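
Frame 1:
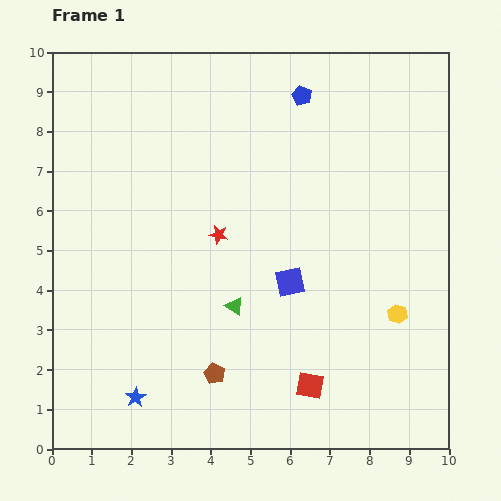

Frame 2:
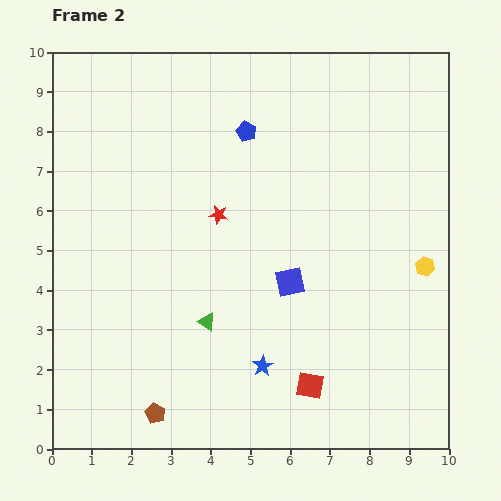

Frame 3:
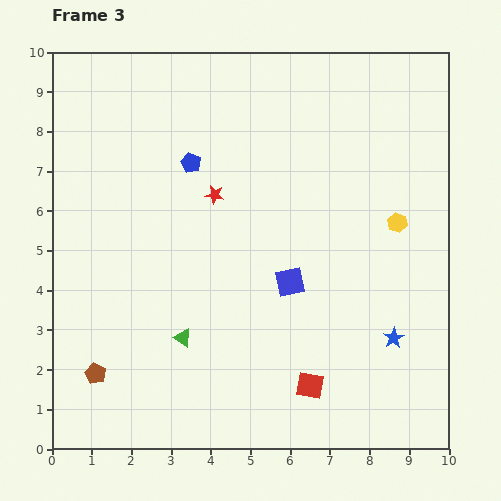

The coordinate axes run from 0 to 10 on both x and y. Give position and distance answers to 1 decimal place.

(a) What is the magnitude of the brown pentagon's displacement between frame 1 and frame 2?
1.8

The brown pentagon moved from (4.1, 1.9) to (2.6, 0.9), a distance of √(1.5² + 1.0²) ≈ 1.8.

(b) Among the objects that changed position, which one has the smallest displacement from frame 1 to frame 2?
the red star

(moved 0.5)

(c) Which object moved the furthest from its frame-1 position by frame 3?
the blue star

(moved 6.7; next 3.3)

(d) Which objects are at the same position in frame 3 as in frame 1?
the blue square, the red square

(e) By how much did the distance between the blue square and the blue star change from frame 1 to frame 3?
-1.9

Distance in frame 1: 4.9. Distance in frame 3: 3.0.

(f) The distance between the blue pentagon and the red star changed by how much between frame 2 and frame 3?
-1.2

Distance in frame 2: 2.2. Distance in frame 3: 1.0.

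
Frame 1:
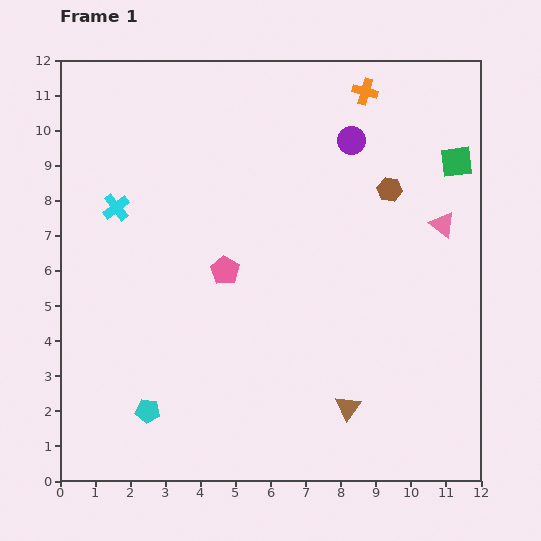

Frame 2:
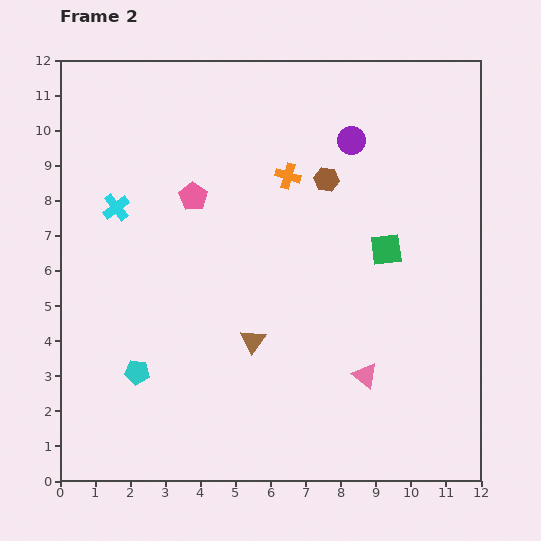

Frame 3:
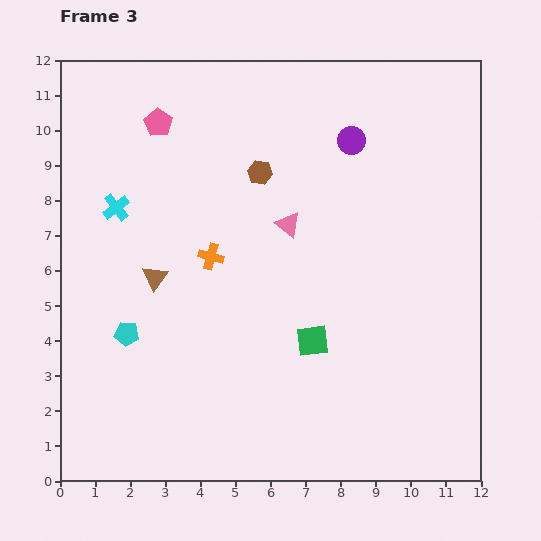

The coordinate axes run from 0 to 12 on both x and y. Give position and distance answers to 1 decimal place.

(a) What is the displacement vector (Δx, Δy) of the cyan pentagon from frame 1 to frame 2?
(-0.3, 1.1)

The cyan pentagon was at (2.5, 2.0) in frame 1 and (2.2, 3.1) in frame 2.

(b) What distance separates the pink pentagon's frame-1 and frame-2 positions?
2.3

The pink pentagon moved from (4.7, 6.0) to (3.8, 8.1), a distance of √(0.9² + 2.1²) ≈ 2.3.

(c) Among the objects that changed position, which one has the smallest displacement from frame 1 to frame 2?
the cyan pentagon

(moved 1.1)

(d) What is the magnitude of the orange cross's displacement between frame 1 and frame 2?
3.3

The orange cross moved from (8.7, 11.1) to (6.5, 8.7), a distance of √(2.2² + 2.4²) ≈ 3.3.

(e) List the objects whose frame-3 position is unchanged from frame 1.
the purple circle, the cyan cross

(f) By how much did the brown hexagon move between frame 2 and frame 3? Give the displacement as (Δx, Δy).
(-1.9, 0.2)

The brown hexagon was at (7.6, 8.6) in frame 2 and (5.7, 8.8) in frame 3.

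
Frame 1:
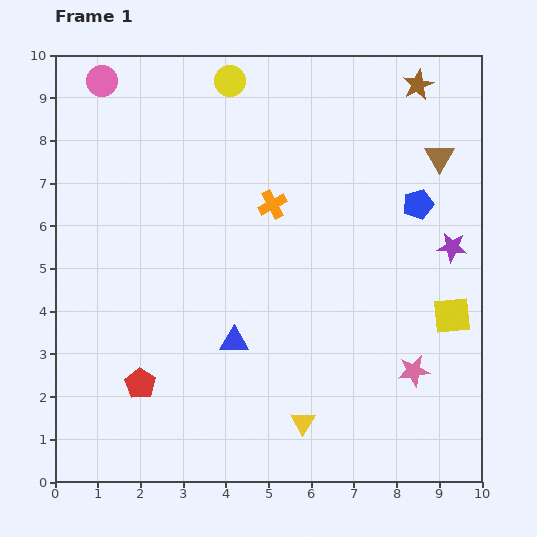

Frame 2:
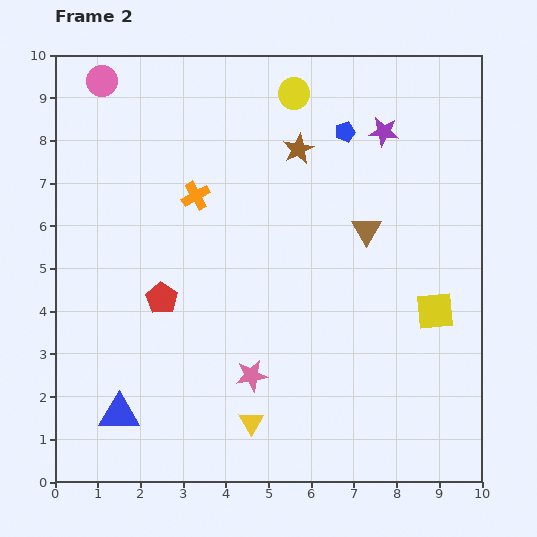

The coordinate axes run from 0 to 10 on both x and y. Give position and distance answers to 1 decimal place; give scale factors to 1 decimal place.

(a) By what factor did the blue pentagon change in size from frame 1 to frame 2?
0.7×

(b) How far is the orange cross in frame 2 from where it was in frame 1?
1.8

The orange cross moved from (5.1, 6.5) to (3.3, 6.7), a distance of √(1.8² + 0.2²) ≈ 1.8.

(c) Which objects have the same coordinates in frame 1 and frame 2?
the pink circle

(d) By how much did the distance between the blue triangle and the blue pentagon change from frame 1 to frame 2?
+3.1

Distance in frame 1: 5.4. Distance in frame 2: 8.5.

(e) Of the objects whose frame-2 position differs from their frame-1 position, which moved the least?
the yellow square

(moved 0.4)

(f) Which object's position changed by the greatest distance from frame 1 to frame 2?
the pink star

(moved 3.8; next 3.2)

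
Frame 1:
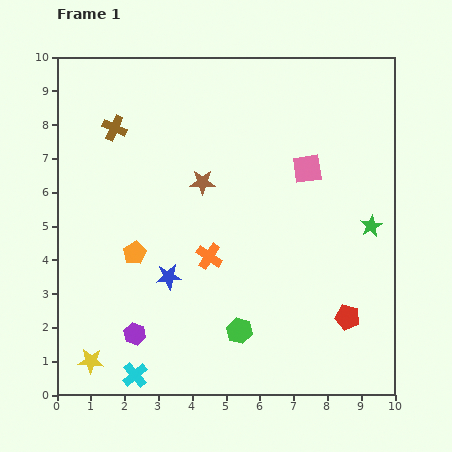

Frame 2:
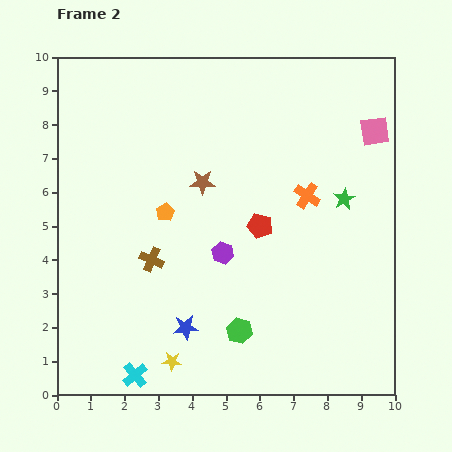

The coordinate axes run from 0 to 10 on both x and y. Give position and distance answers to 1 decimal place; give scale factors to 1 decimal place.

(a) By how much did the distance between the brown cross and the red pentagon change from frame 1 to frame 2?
-5.5

Distance in frame 1: 8.9. Distance in frame 2: 3.4.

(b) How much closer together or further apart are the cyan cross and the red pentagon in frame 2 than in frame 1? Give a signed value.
-0.8

Distance in frame 1: 6.5. Distance in frame 2: 5.7.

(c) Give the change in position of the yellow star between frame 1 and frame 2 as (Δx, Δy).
(2.4, 0.0)

The yellow star was at (1.0, 1.0) in frame 1 and (3.4, 1.0) in frame 2.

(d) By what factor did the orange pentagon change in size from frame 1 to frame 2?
0.8×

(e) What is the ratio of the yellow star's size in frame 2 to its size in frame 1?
0.8×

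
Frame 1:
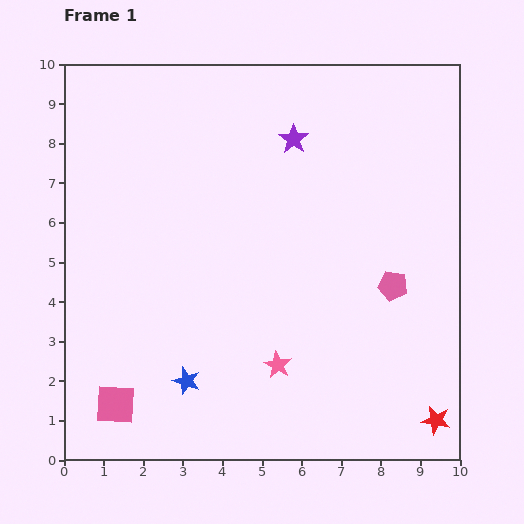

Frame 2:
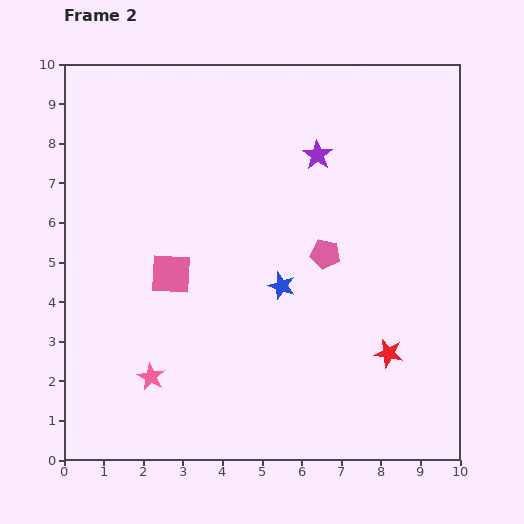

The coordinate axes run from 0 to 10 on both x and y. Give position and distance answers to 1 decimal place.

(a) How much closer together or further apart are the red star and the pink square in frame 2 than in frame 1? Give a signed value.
-2.2

Distance in frame 1: 8.1. Distance in frame 2: 5.9.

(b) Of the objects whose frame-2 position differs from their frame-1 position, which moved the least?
the purple star

(moved 0.7)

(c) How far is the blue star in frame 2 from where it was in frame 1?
3.4

The blue star moved from (3.1, 2.0) to (5.5, 4.4), a distance of √(2.4² + 2.4²) ≈ 3.4.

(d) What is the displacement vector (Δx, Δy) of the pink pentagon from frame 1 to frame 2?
(-1.7, 0.8)

The pink pentagon was at (8.3, 4.4) in frame 1 and (6.6, 5.2) in frame 2.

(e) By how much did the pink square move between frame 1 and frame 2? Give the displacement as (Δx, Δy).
(1.4, 3.3)

The pink square was at (1.3, 1.4) in frame 1 and (2.7, 4.7) in frame 2.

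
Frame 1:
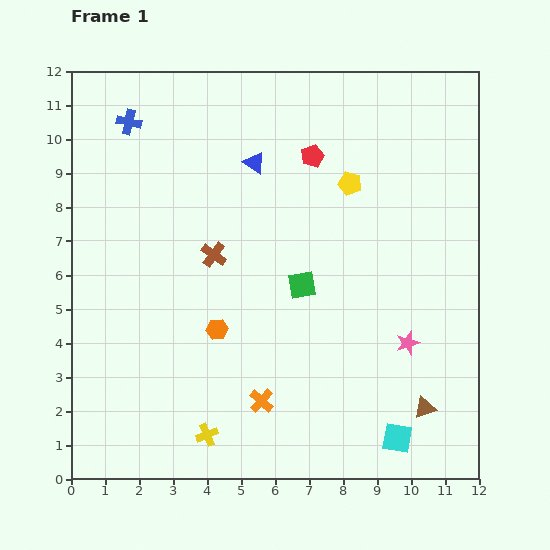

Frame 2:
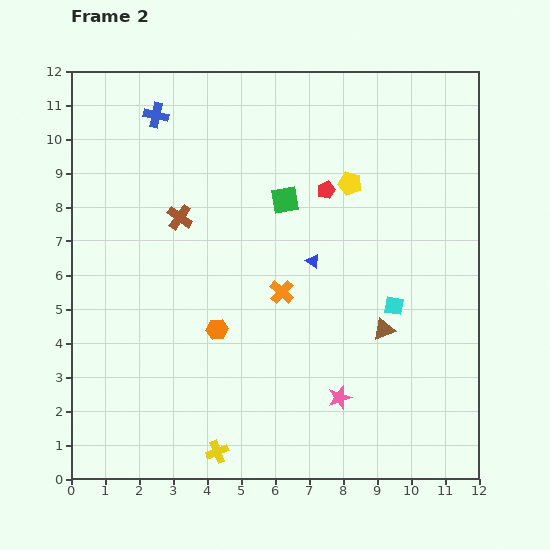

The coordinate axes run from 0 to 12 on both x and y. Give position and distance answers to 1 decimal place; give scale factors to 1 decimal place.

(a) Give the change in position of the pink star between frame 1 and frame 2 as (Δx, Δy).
(-2.0, -1.6)

The pink star was at (9.9, 4.0) in frame 1 and (7.9, 2.4) in frame 2.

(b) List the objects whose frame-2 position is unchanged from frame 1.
the orange hexagon, the yellow pentagon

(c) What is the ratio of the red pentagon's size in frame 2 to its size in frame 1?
0.8×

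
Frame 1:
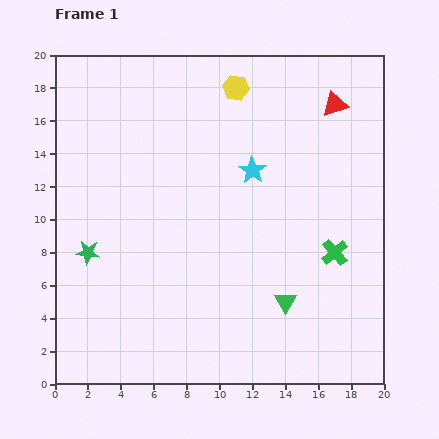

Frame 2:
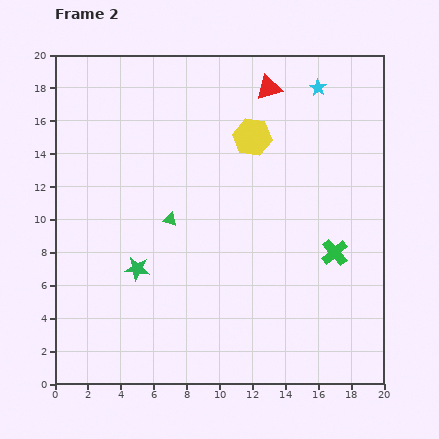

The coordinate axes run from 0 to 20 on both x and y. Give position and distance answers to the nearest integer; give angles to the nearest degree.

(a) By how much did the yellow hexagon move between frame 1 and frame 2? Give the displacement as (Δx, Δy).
(1, -3)

The yellow hexagon was at (11, 18) in frame 1 and (12, 15) in frame 2.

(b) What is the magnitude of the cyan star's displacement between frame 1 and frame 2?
6

The cyan star moved from (12, 13) to (16, 18), a distance of √(4² + 5²) ≈ 6.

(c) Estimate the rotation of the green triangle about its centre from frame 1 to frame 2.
46° counter-clockwise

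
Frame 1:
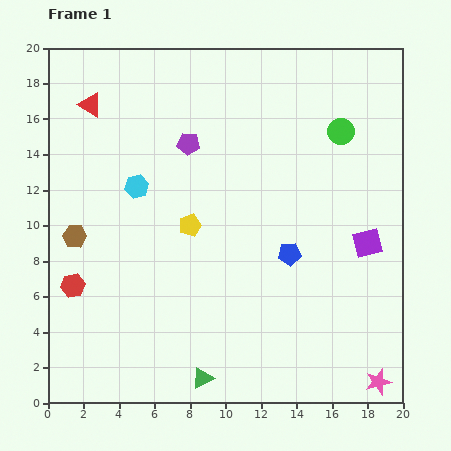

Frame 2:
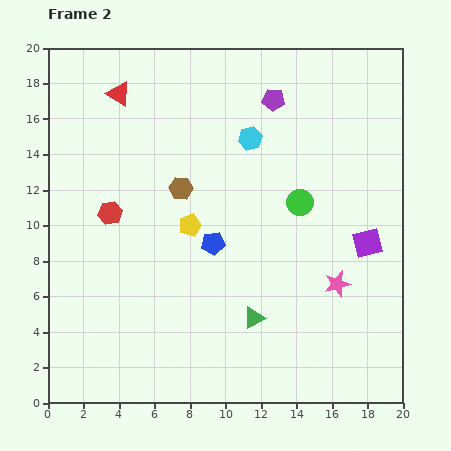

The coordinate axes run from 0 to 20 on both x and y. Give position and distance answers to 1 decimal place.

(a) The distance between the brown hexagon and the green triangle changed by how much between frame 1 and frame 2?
-2.4

Distance in frame 1: 10.8. Distance in frame 2: 8.4.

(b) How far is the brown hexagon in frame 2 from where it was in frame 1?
6.6

The brown hexagon moved from (1.5, 9.4) to (7.5, 12.1), a distance of √(6.0² + 2.7²) ≈ 6.6.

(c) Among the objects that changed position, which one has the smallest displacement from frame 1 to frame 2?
the red triangle

(moved 1.7)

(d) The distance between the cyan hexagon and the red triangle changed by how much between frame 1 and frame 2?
+2.5

Distance in frame 1: 5.3. Distance in frame 2: 7.8.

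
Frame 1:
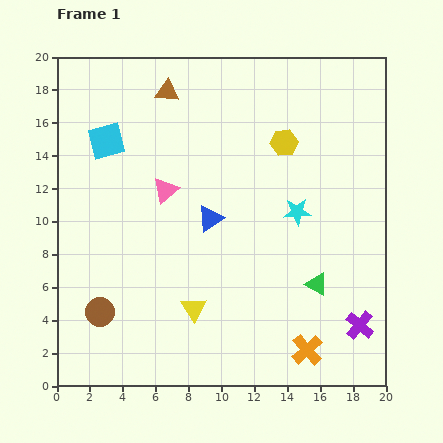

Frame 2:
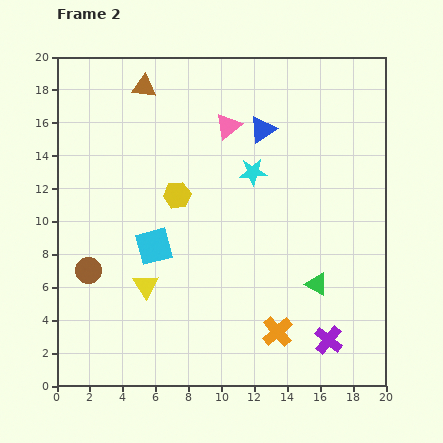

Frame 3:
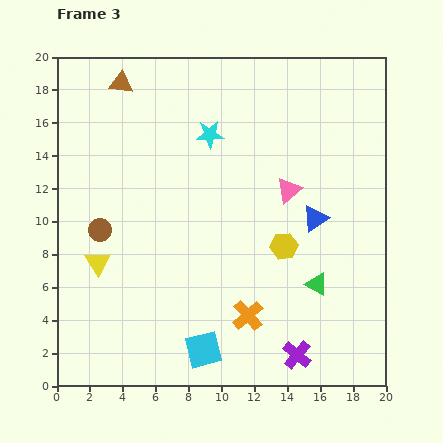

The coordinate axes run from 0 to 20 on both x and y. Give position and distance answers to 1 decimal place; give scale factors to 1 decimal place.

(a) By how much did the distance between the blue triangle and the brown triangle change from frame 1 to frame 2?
-0.4

Distance in frame 1: 8.1. Distance in frame 2: 7.7.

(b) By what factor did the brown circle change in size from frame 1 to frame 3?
0.8×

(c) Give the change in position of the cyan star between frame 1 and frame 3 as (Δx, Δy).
(-5.3, 4.7)

The cyan star was at (14.6, 10.6) in frame 1 and (9.3, 15.3) in frame 3.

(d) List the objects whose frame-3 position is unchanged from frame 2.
the green triangle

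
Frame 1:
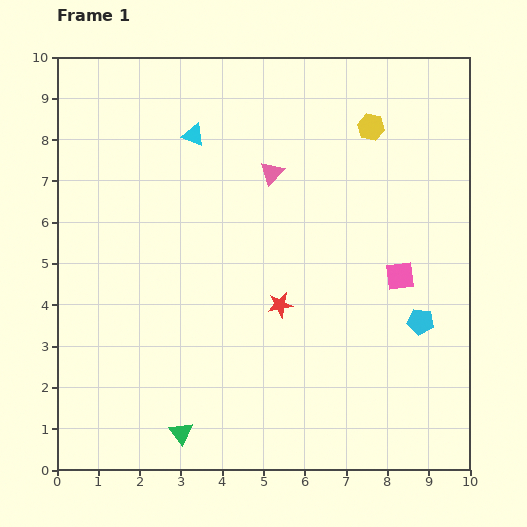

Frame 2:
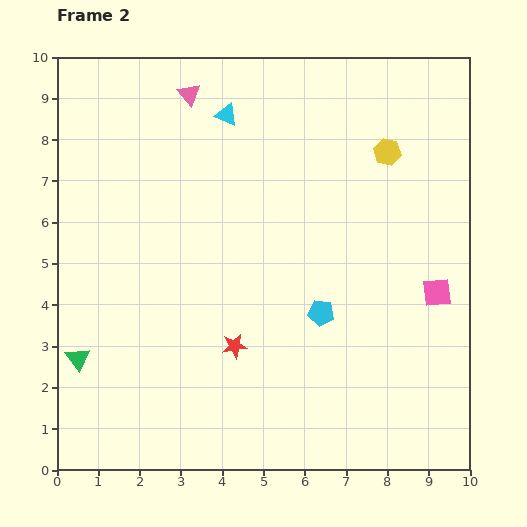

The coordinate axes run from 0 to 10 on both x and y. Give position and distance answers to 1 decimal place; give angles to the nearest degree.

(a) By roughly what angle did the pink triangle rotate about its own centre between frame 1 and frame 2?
24° counter-clockwise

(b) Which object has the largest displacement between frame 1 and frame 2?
the green triangle

(moved 3.1; next 2.8)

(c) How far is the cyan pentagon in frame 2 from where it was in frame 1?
2.4

The cyan pentagon moved from (8.8, 3.6) to (6.4, 3.8), a distance of √(2.4² + 0.2²) ≈ 2.4.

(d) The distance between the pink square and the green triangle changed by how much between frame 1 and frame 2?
+2.3

Distance in frame 1: 6.5. Distance in frame 2: 8.8.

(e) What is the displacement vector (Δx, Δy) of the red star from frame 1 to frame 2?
(-1.1, -1.0)

The red star was at (5.4, 4.0) in frame 1 and (4.3, 3.0) in frame 2.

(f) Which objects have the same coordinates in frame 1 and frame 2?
none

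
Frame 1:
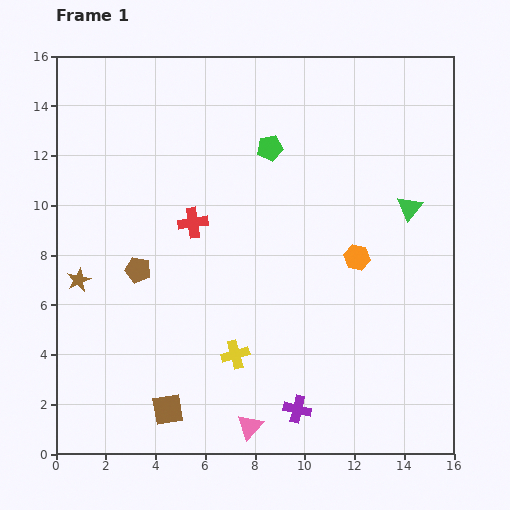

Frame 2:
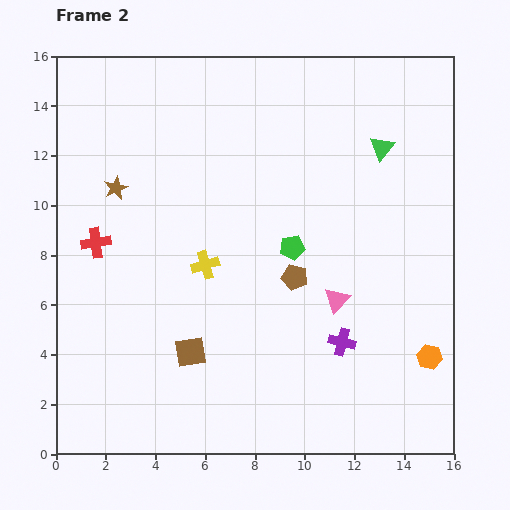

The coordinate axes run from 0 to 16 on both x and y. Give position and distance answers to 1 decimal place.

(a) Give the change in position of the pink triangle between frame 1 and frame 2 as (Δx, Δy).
(3.5, 5.1)

The pink triangle was at (7.8, 1.1) in frame 1 and (11.3, 6.2) in frame 2.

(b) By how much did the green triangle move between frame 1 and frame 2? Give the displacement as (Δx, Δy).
(-1.1, 2.4)

The green triangle was at (14.2, 9.9) in frame 1 and (13.1, 12.3) in frame 2.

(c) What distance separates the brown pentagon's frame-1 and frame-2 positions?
6.3

The brown pentagon moved from (3.3, 7.4) to (9.6, 7.1), a distance of √(6.3² + 0.3²) ≈ 6.3.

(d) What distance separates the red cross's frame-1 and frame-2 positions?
4.0

The red cross moved from (5.5, 9.3) to (1.6, 8.5), a distance of √(3.9² + 0.8²) ≈ 4.0.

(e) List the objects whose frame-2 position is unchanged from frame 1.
none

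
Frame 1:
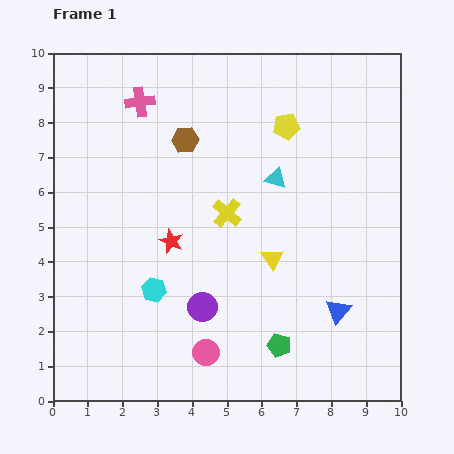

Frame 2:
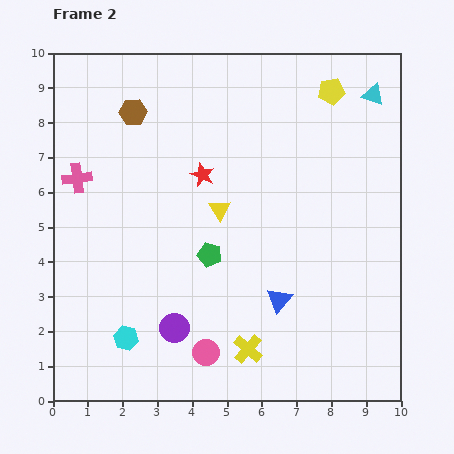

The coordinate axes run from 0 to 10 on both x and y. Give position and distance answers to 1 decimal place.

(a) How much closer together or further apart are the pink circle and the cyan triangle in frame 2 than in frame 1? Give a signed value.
+3.4

Distance in frame 1: 5.4. Distance in frame 2: 8.8.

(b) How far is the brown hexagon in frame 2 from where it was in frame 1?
1.7

The brown hexagon moved from (3.8, 7.5) to (2.3, 8.3), a distance of √(1.5² + 0.8²) ≈ 1.7.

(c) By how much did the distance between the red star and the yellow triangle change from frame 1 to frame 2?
-1.8

Distance in frame 1: 2.9. Distance in frame 2: 1.1.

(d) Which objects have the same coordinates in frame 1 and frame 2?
the pink circle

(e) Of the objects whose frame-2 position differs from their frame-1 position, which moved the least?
the purple circle

(moved 1.0)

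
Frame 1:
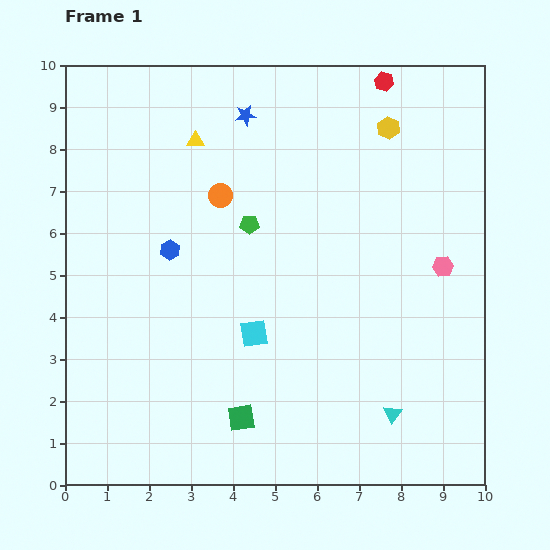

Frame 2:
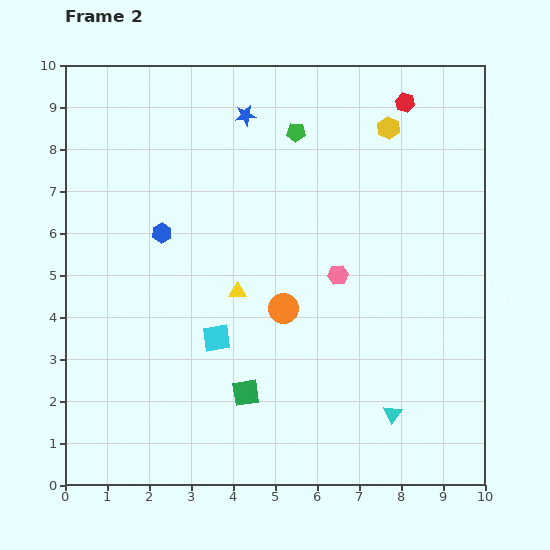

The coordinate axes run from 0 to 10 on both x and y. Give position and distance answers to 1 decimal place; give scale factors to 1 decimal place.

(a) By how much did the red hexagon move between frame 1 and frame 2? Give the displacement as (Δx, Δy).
(0.5, -0.5)

The red hexagon was at (7.6, 9.6) in frame 1 and (8.1, 9.1) in frame 2.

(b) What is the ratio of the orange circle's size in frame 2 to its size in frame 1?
1.3×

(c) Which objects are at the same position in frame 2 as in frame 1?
the blue star, the yellow hexagon, the cyan triangle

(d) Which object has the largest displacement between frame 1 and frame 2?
the yellow triangle

(moved 3.7; next 3.1)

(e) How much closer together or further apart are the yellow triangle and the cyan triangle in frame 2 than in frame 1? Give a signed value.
-3.3

Distance in frame 1: 8.0. Distance in frame 2: 4.7.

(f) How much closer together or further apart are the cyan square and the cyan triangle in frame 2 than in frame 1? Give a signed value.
+0.8

Distance in frame 1: 3.8. Distance in frame 2: 4.6.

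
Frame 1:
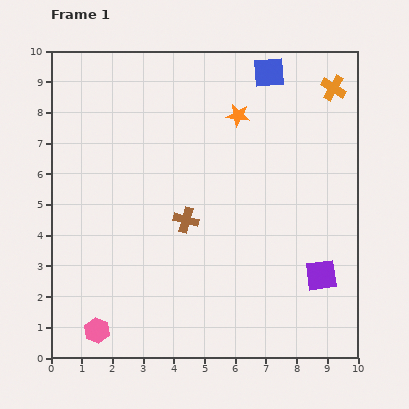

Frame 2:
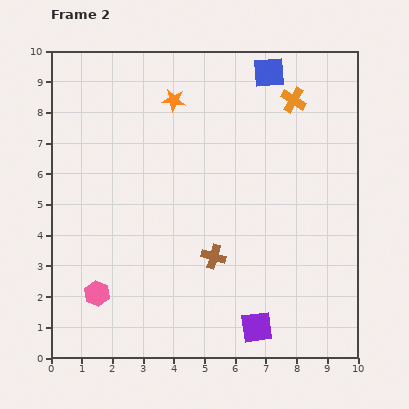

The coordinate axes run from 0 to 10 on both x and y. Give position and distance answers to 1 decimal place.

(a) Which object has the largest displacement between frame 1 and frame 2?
the purple square

(moved 2.7; next 2.2)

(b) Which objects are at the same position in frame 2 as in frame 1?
the blue square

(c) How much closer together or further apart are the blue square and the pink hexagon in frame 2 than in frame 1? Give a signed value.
-1.0

Distance in frame 1: 10.1. Distance in frame 2: 9.1.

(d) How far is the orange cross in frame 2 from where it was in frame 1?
1.4

The orange cross moved from (9.2, 8.8) to (7.9, 8.4), a distance of √(1.3² + 0.4²) ≈ 1.4.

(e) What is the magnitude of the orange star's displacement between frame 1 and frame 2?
2.2

The orange star moved from (6.1, 7.9) to (4.0, 8.4), a distance of √(2.1² + 0.5²) ≈ 2.2.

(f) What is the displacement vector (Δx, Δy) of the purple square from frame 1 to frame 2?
(-2.1, -1.7)

The purple square was at (8.8, 2.7) in frame 1 and (6.7, 1.0) in frame 2.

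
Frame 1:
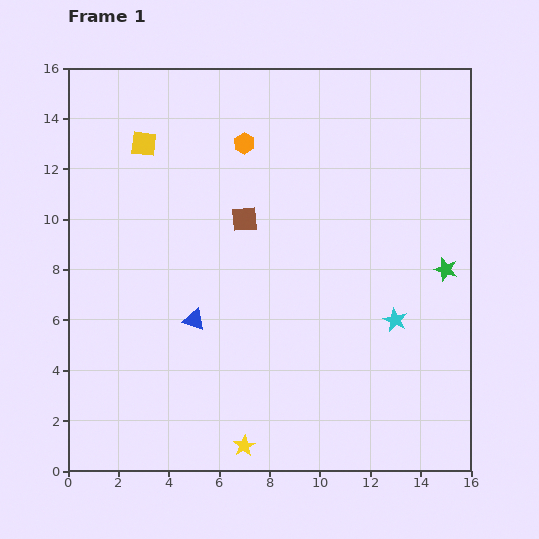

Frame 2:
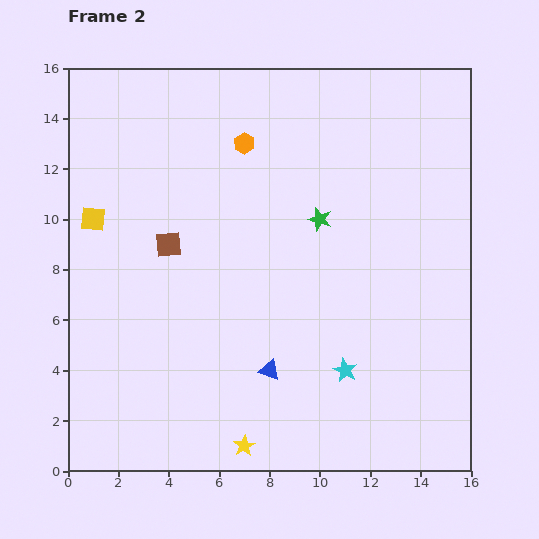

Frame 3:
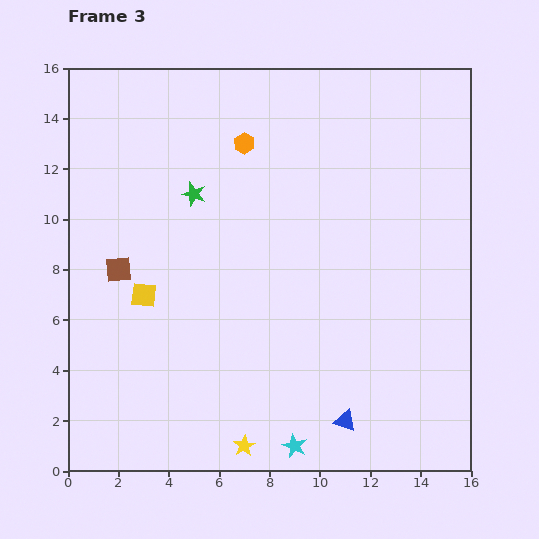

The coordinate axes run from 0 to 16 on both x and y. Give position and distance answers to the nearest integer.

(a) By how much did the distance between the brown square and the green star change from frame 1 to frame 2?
-2

Distance in frame 1: 8. Distance in frame 2: 6.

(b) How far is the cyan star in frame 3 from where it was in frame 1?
6

The cyan star moved from (13, 6) to (9, 1), a distance of √(4² + 5²) ≈ 6.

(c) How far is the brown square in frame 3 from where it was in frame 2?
2

The brown square moved from (4, 9) to (2, 8), a distance of √(2² + 1²) ≈ 2.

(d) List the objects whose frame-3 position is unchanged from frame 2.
the yellow star, the orange hexagon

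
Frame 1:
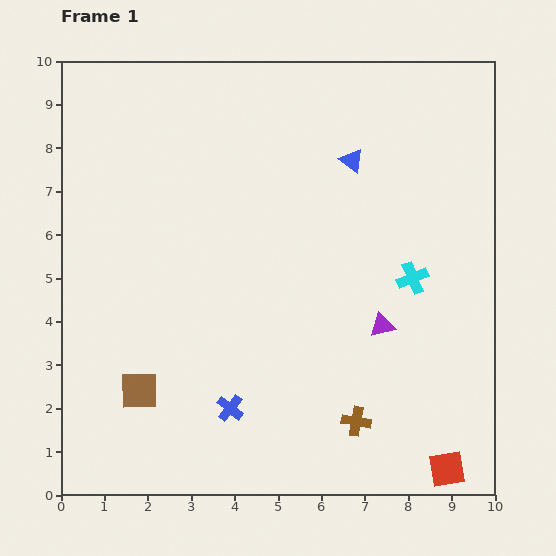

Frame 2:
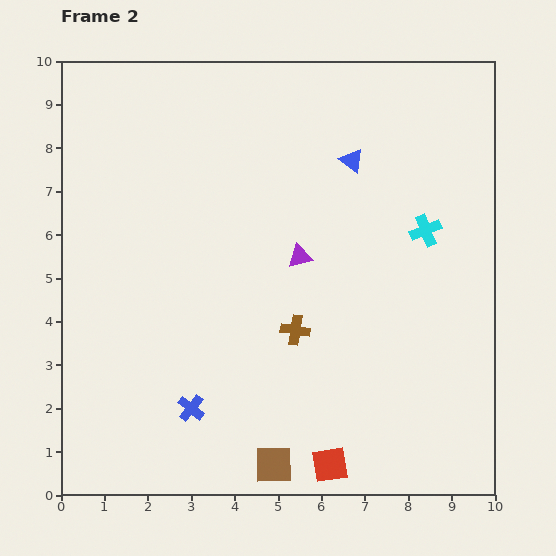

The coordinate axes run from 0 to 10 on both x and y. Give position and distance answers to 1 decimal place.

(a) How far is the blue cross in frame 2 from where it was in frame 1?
0.9

The blue cross moved from (3.9, 2.0) to (3.0, 2.0), a distance of √(0.9² + 0.0²) ≈ 0.9.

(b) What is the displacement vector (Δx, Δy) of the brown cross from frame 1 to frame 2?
(-1.4, 2.1)

The brown cross was at (6.8, 1.7) in frame 1 and (5.4, 3.8) in frame 2.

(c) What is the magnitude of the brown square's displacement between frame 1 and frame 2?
3.5

The brown square moved from (1.8, 2.4) to (4.9, 0.7), a distance of √(3.1² + 1.7²) ≈ 3.5.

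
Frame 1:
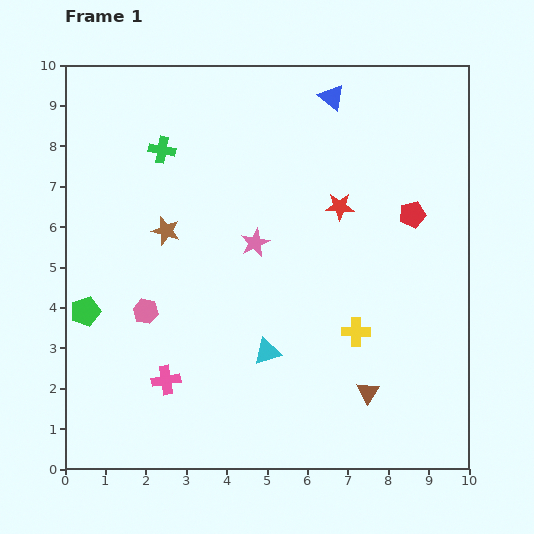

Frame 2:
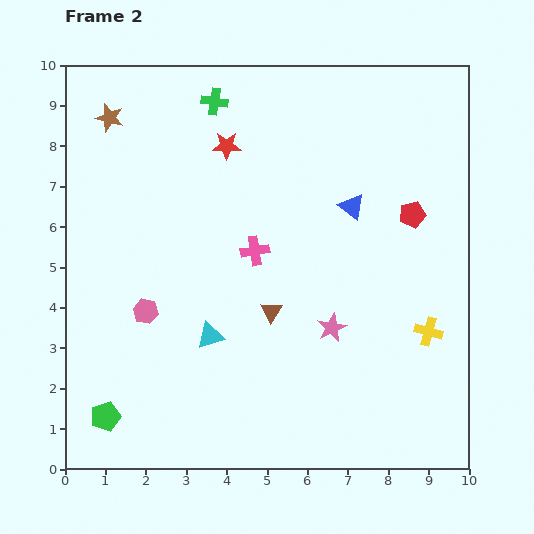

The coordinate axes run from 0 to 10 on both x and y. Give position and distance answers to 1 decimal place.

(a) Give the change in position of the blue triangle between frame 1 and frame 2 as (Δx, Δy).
(0.5, -2.7)

The blue triangle was at (6.6, 9.2) in frame 1 and (7.1, 6.5) in frame 2.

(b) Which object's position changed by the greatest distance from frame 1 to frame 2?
the pink cross

(moved 3.9; next 3.2)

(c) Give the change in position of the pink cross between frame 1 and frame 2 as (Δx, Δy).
(2.2, 3.2)

The pink cross was at (2.5, 2.2) in frame 1 and (4.7, 5.4) in frame 2.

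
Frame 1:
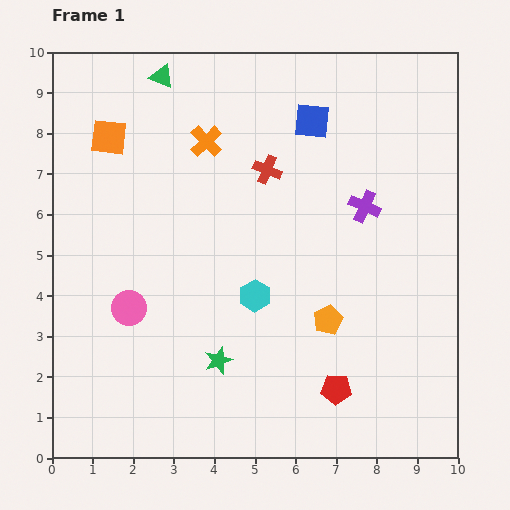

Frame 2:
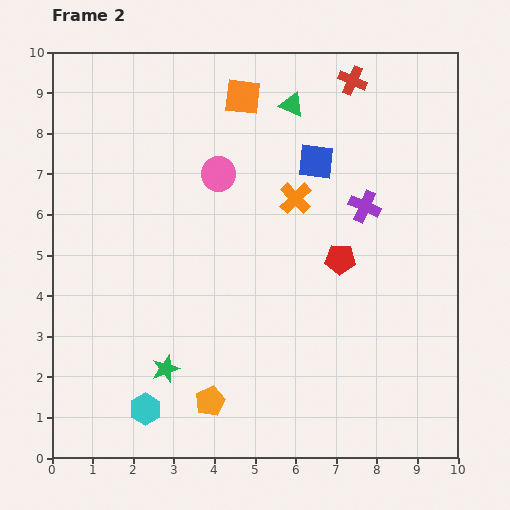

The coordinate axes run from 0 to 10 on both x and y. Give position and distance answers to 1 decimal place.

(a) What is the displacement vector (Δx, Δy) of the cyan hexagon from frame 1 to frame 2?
(-2.7, -2.8)

The cyan hexagon was at (5.0, 4.0) in frame 1 and (2.3, 1.2) in frame 2.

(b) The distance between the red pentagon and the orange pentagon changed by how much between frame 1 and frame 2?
+3.0

Distance in frame 1: 1.7. Distance in frame 2: 4.7.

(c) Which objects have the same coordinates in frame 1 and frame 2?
the purple cross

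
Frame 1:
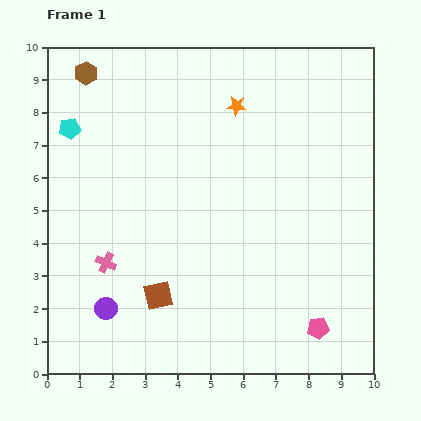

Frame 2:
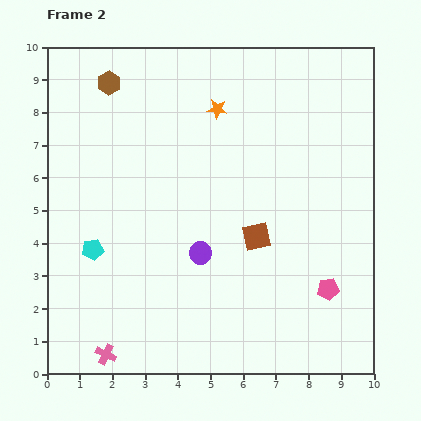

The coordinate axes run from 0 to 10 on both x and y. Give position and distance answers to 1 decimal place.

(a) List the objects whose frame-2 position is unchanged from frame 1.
none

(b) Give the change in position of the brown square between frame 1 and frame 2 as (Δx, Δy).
(3.0, 1.8)

The brown square was at (3.4, 2.4) in frame 1 and (6.4, 4.2) in frame 2.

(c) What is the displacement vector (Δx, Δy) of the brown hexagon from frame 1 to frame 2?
(0.7, -0.3)

The brown hexagon was at (1.2, 9.2) in frame 1 and (1.9, 8.9) in frame 2.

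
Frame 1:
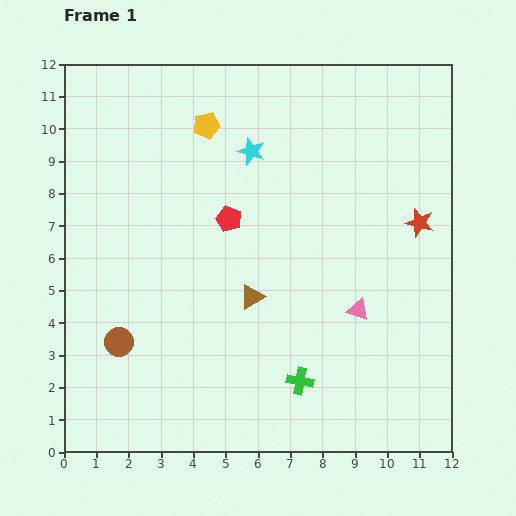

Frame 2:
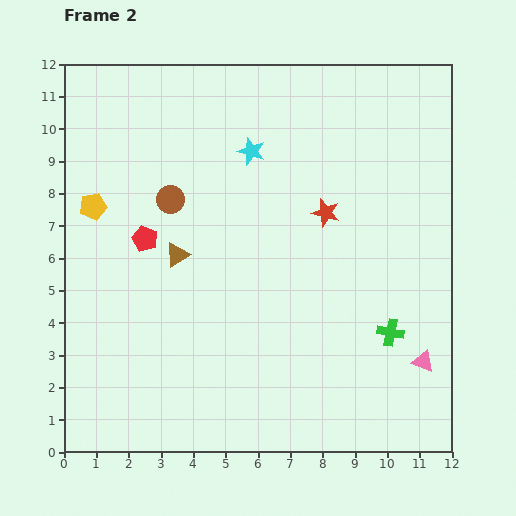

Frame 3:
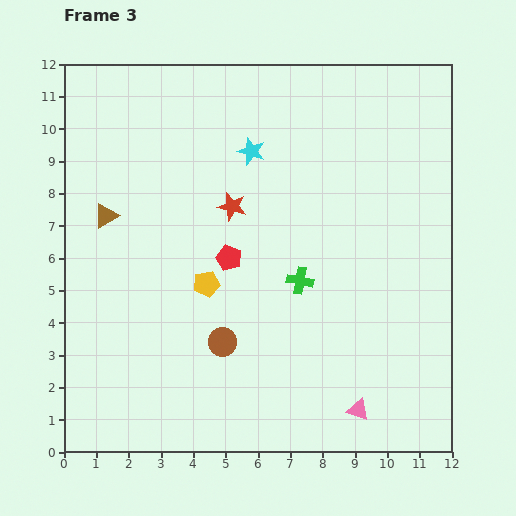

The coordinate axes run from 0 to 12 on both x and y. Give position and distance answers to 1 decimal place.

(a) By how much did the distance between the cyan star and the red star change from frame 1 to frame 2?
-2.6

Distance in frame 1: 5.6. Distance in frame 2: 3.0.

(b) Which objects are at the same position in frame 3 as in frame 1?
the cyan star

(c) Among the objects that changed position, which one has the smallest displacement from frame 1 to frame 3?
the red pentagon

(moved 1.2)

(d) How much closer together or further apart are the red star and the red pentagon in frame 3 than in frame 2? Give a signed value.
-4.1

Distance in frame 2: 5.7. Distance in frame 3: 1.6.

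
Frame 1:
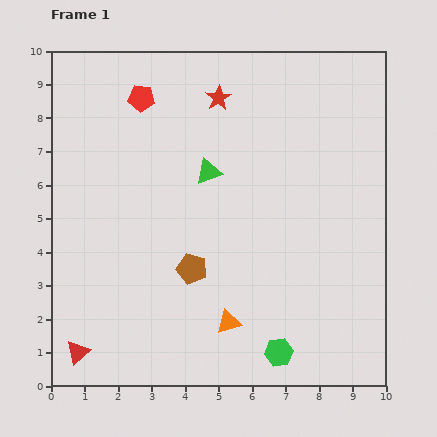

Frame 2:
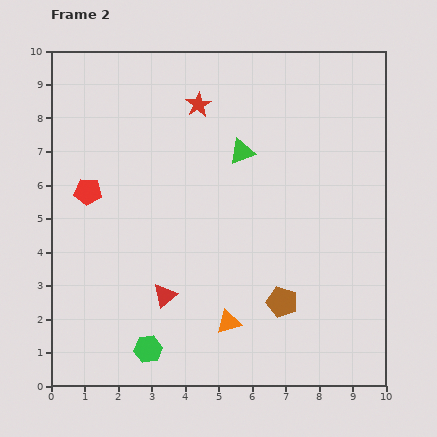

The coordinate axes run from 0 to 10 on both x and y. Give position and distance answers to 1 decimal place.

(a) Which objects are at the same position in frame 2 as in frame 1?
the orange triangle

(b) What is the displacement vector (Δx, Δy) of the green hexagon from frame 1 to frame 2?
(-3.9, 0.1)

The green hexagon was at (6.8, 1.0) in frame 1 and (2.9, 1.1) in frame 2.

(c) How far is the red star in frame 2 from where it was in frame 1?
0.6

The red star moved from (5.0, 8.6) to (4.4, 8.4), a distance of √(0.6² + 0.2²) ≈ 0.6.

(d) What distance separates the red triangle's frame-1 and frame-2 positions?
3.1

The red triangle moved from (0.8, 1.0) to (3.4, 2.7), a distance of √(2.6² + 1.7²) ≈ 3.1.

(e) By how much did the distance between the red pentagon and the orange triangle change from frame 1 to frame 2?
-1.5

Distance in frame 1: 7.2. Distance in frame 2: 5.7.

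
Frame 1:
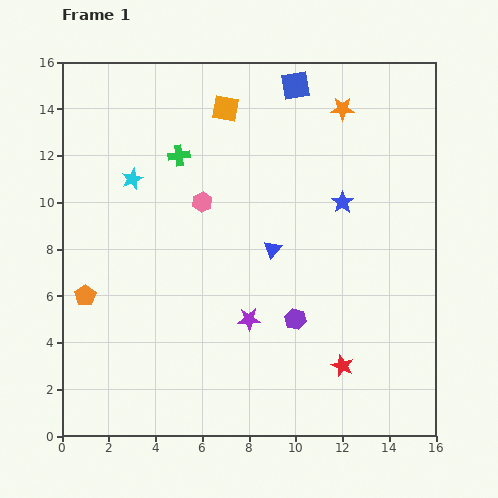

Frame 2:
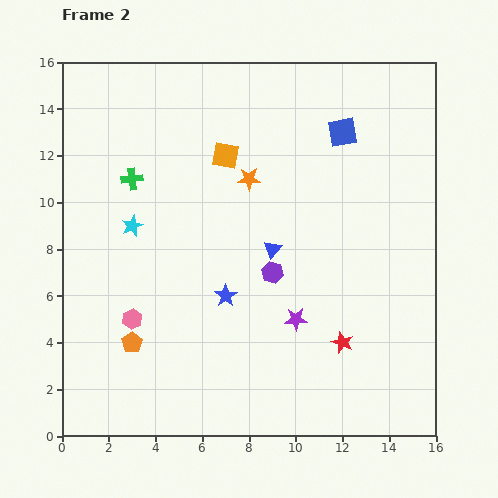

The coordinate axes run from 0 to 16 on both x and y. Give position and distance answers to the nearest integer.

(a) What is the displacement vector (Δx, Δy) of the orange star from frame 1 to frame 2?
(-4, -3)

The orange star was at (12, 14) in frame 1 and (8, 11) in frame 2.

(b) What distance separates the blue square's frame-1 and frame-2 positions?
3

The blue square moved from (10, 15) to (12, 13), a distance of √(2² + 2²) ≈ 3.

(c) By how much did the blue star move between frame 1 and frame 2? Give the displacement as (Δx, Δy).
(-5, -4)

The blue star was at (12, 10) in frame 1 and (7, 6) in frame 2.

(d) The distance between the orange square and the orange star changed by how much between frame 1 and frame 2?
-4

Distance in frame 1: 5. Distance in frame 2: 1.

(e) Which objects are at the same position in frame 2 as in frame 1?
the blue triangle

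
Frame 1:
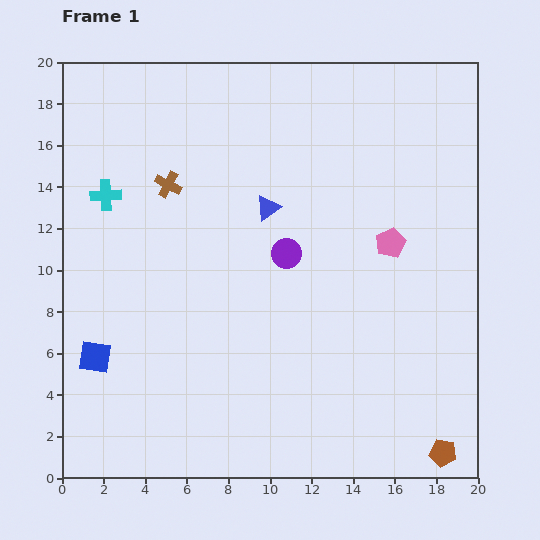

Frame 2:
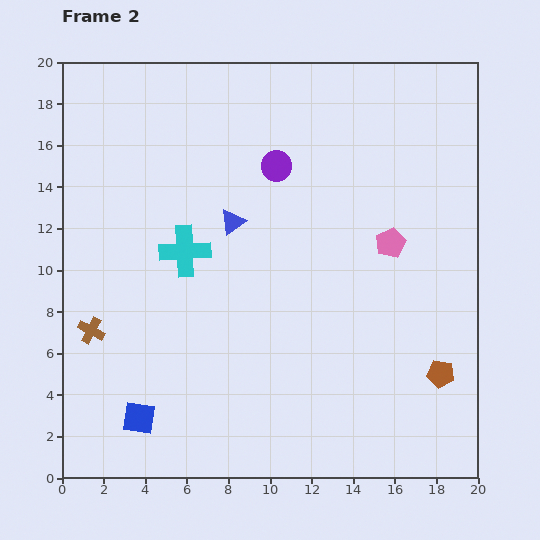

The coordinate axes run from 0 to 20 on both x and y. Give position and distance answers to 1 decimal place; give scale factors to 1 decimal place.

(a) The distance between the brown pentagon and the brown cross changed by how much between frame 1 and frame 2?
-1.6

Distance in frame 1: 18.5. Distance in frame 2: 16.9.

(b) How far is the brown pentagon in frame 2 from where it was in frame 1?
3.8

The brown pentagon moved from (18.3, 1.2) to (18.2, 5.0), a distance of √(0.1² + 3.8²) ≈ 3.8.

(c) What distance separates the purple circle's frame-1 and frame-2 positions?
4.2

The purple circle moved from (10.8, 10.8) to (10.3, 15.0), a distance of √(0.5² + 4.2²) ≈ 4.2.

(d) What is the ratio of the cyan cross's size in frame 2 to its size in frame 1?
1.7×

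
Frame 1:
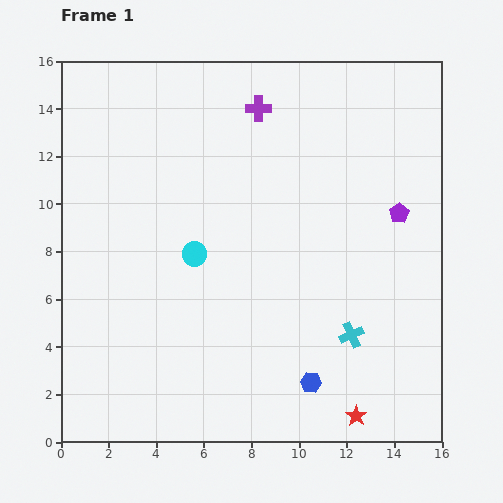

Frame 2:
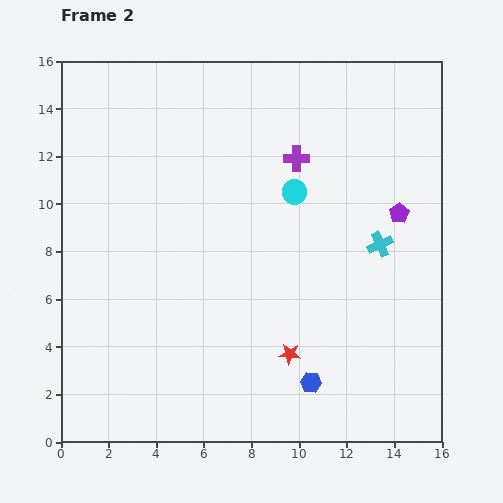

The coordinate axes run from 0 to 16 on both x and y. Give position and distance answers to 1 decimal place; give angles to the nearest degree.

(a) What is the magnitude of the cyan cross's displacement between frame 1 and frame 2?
4.0

The cyan cross moved from (12.2, 4.5) to (13.4, 8.3), a distance of √(1.2² + 3.8²) ≈ 4.0.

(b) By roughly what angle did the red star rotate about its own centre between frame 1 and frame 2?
30° counter-clockwise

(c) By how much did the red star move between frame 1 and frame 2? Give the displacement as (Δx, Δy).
(-2.8, 2.6)

The red star was at (12.4, 1.1) in frame 1 and (9.6, 3.7) in frame 2.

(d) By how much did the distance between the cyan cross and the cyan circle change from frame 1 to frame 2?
-3.2

Distance in frame 1: 7.4. Distance in frame 2: 4.2.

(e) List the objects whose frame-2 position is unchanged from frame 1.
the blue hexagon, the purple pentagon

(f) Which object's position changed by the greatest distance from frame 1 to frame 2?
the cyan circle

(moved 4.9; next 4.0)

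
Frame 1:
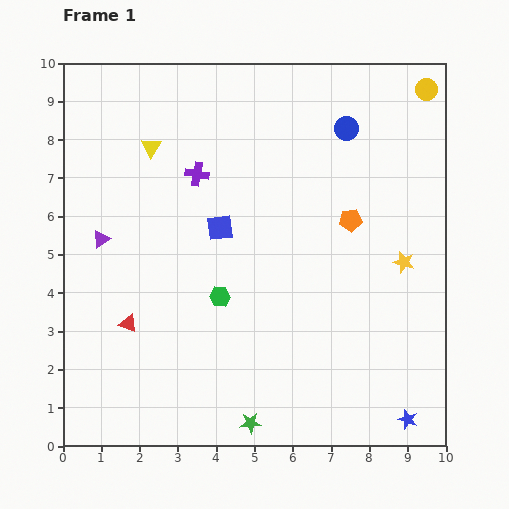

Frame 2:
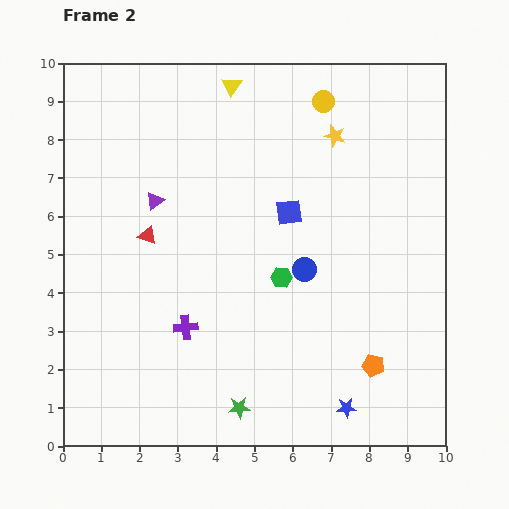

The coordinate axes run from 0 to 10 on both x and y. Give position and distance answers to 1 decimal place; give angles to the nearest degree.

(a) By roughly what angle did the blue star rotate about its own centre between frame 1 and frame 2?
22° counter-clockwise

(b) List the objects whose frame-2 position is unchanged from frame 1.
none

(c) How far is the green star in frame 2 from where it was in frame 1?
0.5

The green star moved from (4.9, 0.6) to (4.6, 1.0), a distance of √(0.3² + 0.4²) ≈ 0.5.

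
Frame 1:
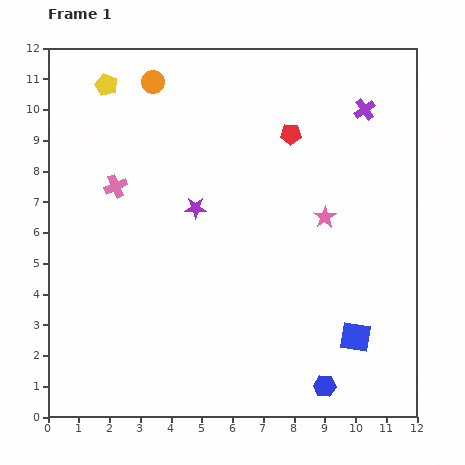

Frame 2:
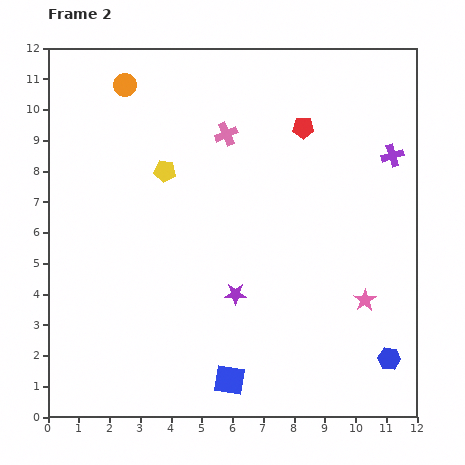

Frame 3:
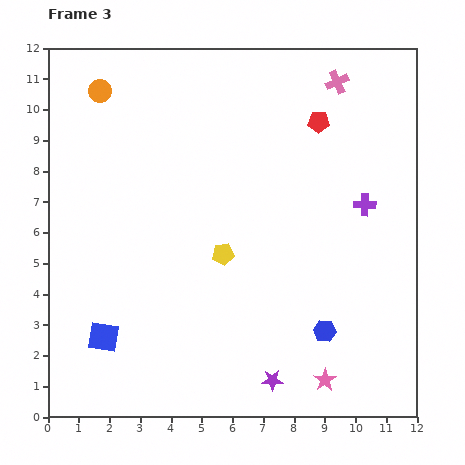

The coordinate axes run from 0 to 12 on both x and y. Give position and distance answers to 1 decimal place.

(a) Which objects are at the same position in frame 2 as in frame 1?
none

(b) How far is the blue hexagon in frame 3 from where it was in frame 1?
1.8

The blue hexagon moved from (9.0, 1.0) to (9.0, 2.8), a distance of √(0.0² + 1.8²) ≈ 1.8.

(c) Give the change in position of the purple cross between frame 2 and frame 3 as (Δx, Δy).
(-0.9, -1.6)

The purple cross was at (11.2, 8.5) in frame 2 and (10.3, 6.9) in frame 3.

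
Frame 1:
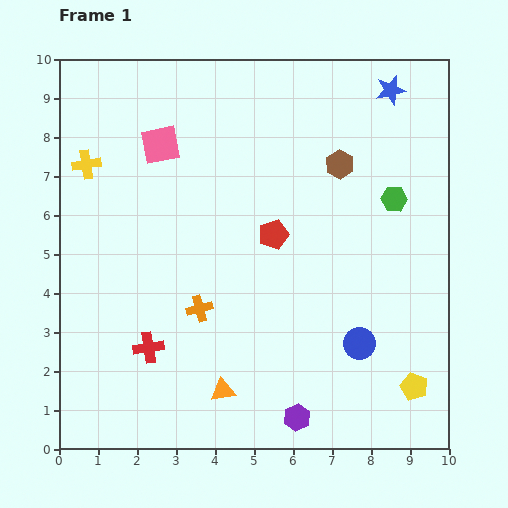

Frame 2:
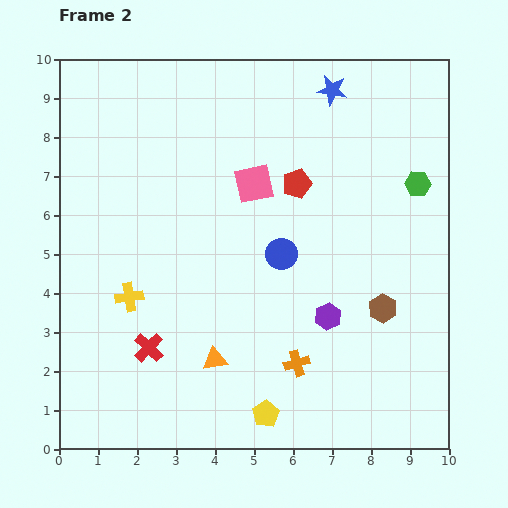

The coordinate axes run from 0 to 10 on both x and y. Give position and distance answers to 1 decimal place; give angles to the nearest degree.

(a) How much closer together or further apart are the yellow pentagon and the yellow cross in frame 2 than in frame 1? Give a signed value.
-5.6

Distance in frame 1: 10.2. Distance in frame 2: 4.6.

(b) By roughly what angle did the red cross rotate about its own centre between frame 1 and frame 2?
37° counter-clockwise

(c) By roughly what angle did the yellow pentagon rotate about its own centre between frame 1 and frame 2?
20° clockwise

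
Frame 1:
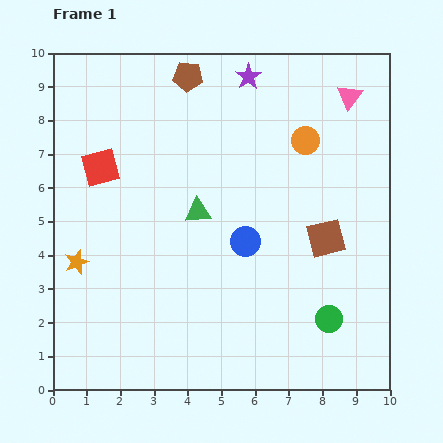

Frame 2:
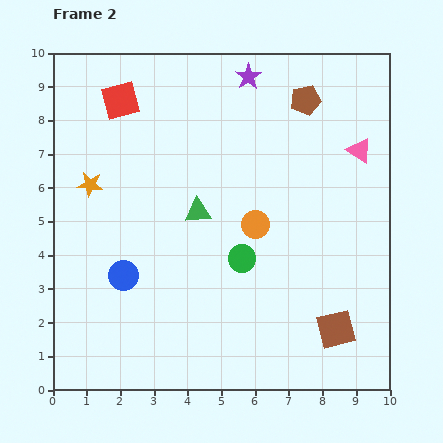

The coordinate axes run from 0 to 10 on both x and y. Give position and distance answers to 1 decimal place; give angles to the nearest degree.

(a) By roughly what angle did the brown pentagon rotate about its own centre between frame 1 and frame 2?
17° counter-clockwise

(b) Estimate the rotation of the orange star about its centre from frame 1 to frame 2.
26° clockwise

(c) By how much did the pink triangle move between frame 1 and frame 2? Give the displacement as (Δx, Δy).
(0.3, -1.6)

The pink triangle was at (8.8, 8.7) in frame 1 and (9.1, 7.1) in frame 2.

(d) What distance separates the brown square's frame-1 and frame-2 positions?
2.7

The brown square moved from (8.1, 4.5) to (8.4, 1.8), a distance of √(0.3² + 2.7²) ≈ 2.7.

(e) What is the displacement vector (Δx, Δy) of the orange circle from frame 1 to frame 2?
(-1.5, -2.5)

The orange circle was at (7.5, 7.4) in frame 1 and (6.0, 4.9) in frame 2.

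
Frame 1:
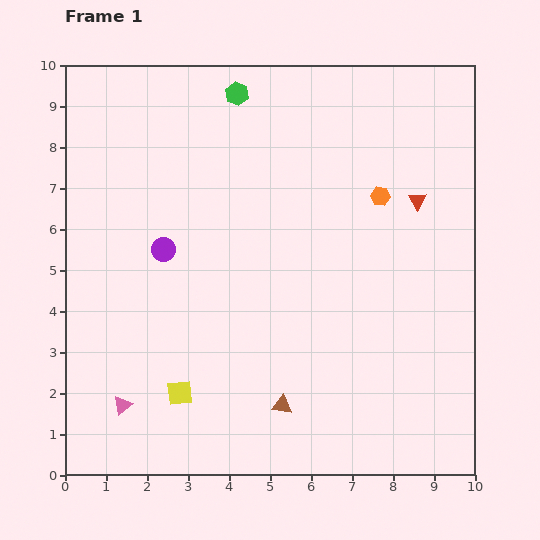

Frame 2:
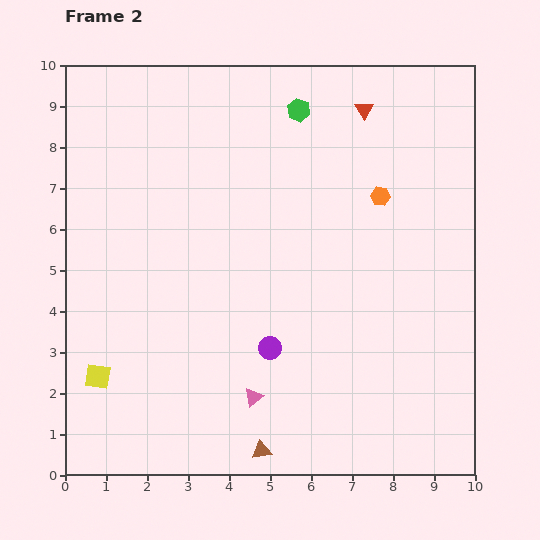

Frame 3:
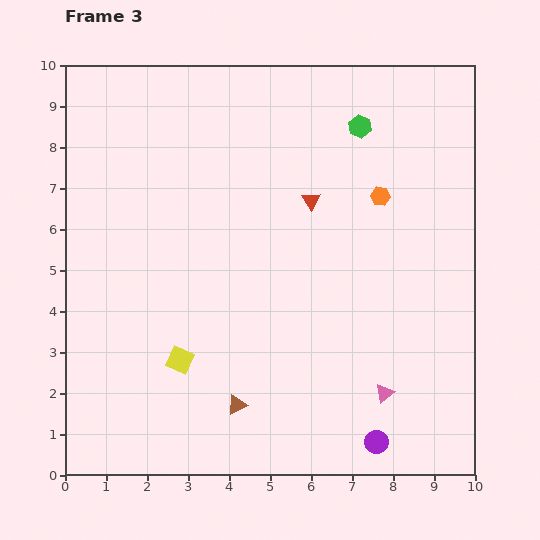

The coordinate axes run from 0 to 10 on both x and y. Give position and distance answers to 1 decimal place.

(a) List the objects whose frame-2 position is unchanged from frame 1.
the orange hexagon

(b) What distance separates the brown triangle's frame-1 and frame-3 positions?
1.1

The brown triangle moved from (5.3, 1.7) to (4.2, 1.7), a distance of √(1.1² + 0.0²) ≈ 1.1.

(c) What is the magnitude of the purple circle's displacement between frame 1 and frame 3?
7.0

The purple circle moved from (2.4, 5.5) to (7.6, 0.8), a distance of √(5.2² + 4.7²) ≈ 7.0.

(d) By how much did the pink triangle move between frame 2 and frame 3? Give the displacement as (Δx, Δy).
(3.2, 0.1)

The pink triangle was at (4.6, 1.9) in frame 2 and (7.8, 2.0) in frame 3.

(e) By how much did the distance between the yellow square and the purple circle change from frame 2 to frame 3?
+0.9

Distance in frame 2: 4.3. Distance in frame 3: 5.2.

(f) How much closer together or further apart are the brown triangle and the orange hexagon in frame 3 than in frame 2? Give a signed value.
-0.6

Distance in frame 2: 6.8. Distance in frame 3: 6.2.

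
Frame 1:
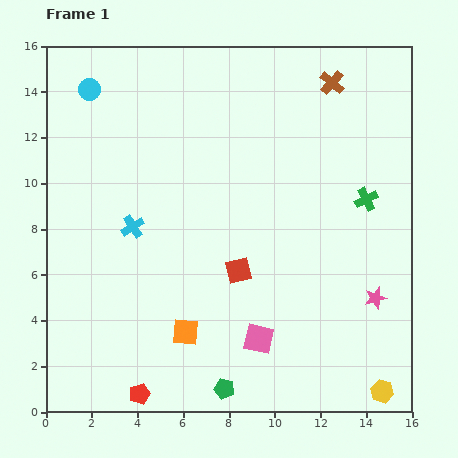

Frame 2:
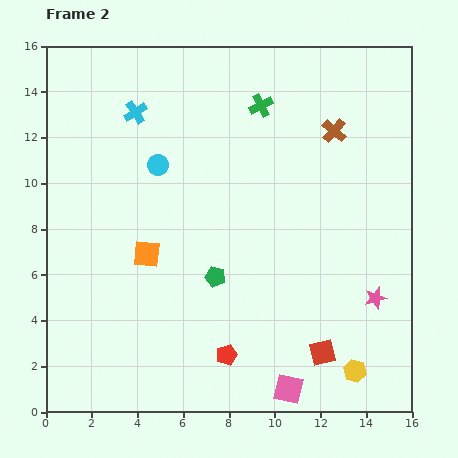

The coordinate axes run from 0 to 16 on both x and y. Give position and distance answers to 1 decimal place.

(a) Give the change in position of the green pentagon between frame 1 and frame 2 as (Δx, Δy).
(-0.4, 4.9)

The green pentagon was at (7.8, 1.0) in frame 1 and (7.4, 5.9) in frame 2.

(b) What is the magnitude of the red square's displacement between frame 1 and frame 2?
5.2

The red square moved from (8.4, 6.2) to (12.1, 2.6), a distance of √(3.7² + 3.6²) ≈ 5.2.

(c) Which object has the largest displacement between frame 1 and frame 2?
the green cross

(moved 6.2; next 5.2)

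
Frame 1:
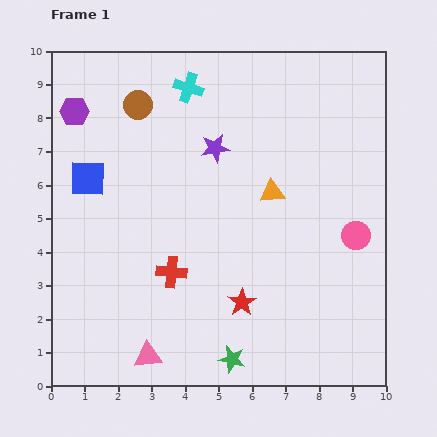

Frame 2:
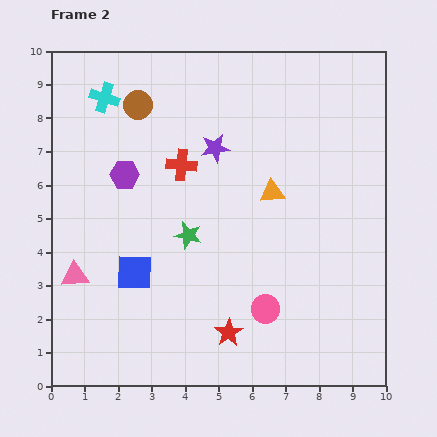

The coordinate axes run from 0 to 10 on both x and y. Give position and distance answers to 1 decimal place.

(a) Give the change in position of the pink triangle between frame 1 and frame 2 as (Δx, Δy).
(-2.2, 2.4)

The pink triangle was at (2.9, 0.9) in frame 1 and (0.7, 3.3) in frame 2.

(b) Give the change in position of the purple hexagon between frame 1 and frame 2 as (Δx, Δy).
(1.5, -1.9)

The purple hexagon was at (0.7, 8.2) in frame 1 and (2.2, 6.3) in frame 2.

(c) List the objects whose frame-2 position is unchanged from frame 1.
the orange triangle, the purple star, the brown circle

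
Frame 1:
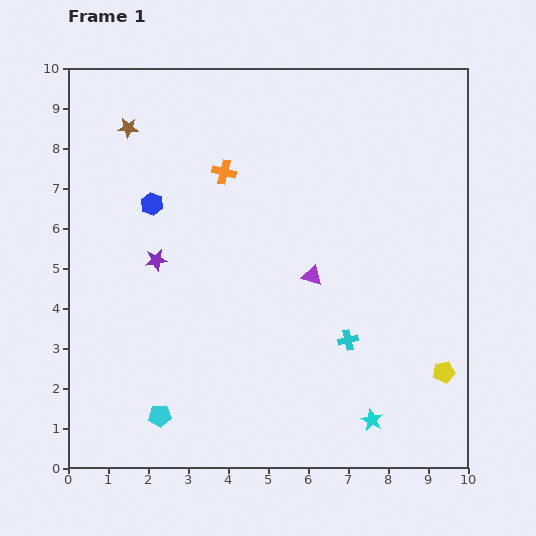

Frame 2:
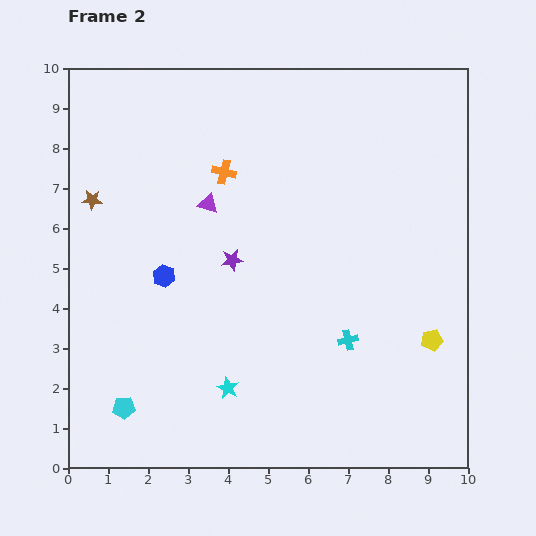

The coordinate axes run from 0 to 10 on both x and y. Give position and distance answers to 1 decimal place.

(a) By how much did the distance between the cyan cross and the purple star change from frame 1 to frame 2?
-1.7

Distance in frame 1: 5.2. Distance in frame 2: 3.5.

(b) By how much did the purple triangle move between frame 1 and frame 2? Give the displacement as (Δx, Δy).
(-2.6, 1.8)

The purple triangle was at (6.1, 4.8) in frame 1 and (3.5, 6.6) in frame 2.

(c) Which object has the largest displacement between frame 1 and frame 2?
the cyan star

(moved 3.7; next 3.2)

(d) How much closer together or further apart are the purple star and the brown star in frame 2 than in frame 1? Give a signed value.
+0.4

Distance in frame 1: 3.4. Distance in frame 2: 3.8.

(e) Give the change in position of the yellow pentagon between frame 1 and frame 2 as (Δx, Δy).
(-0.3, 0.8)

The yellow pentagon was at (9.4, 2.4) in frame 1 and (9.1, 3.2) in frame 2.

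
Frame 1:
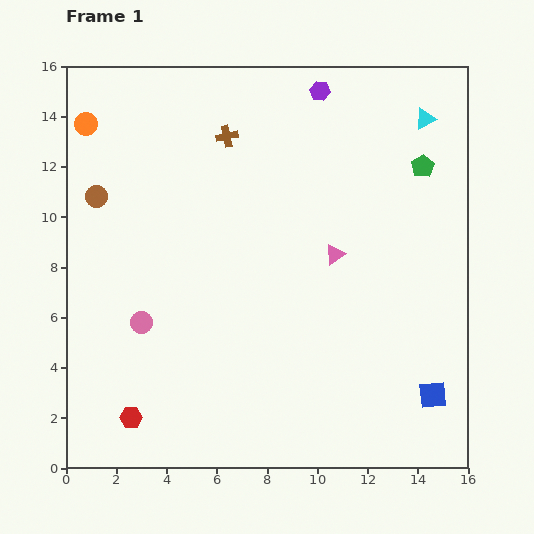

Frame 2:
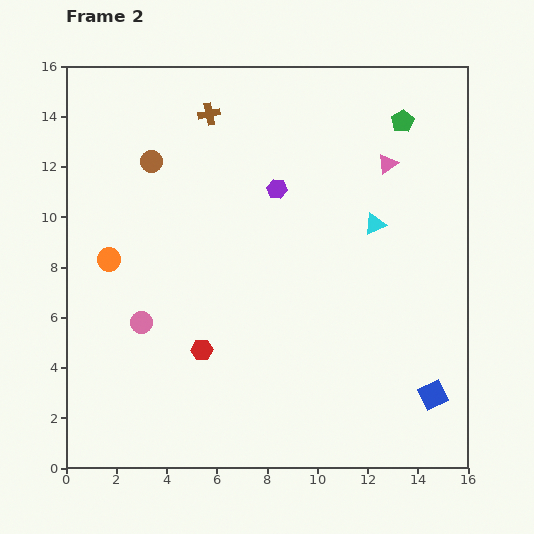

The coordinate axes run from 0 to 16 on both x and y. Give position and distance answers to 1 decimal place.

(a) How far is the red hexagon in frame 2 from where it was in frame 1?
3.9

The red hexagon moved from (2.6, 2.0) to (5.4, 4.7), a distance of √(2.8² + 2.7²) ≈ 3.9.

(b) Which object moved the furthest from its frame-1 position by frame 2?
the orange circle

(moved 5.5; next 4.7)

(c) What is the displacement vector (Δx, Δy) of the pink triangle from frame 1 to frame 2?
(2.1, 3.6)

The pink triangle was at (10.7, 8.5) in frame 1 and (12.8, 12.1) in frame 2.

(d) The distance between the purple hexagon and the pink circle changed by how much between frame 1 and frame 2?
-4.0

Distance in frame 1: 11.6. Distance in frame 2: 7.6.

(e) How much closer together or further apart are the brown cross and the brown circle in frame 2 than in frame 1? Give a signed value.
-2.7

Distance in frame 1: 5.7. Distance in frame 2: 3.0.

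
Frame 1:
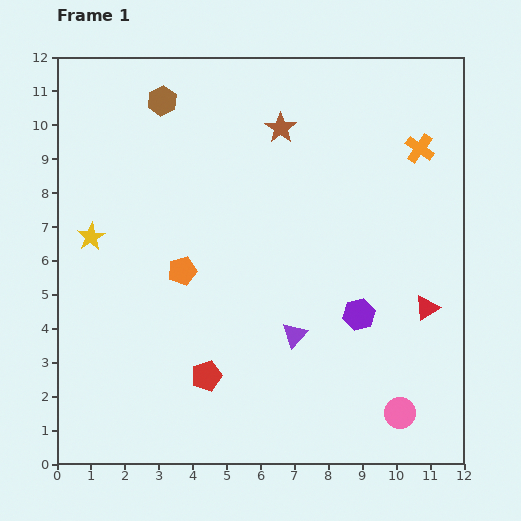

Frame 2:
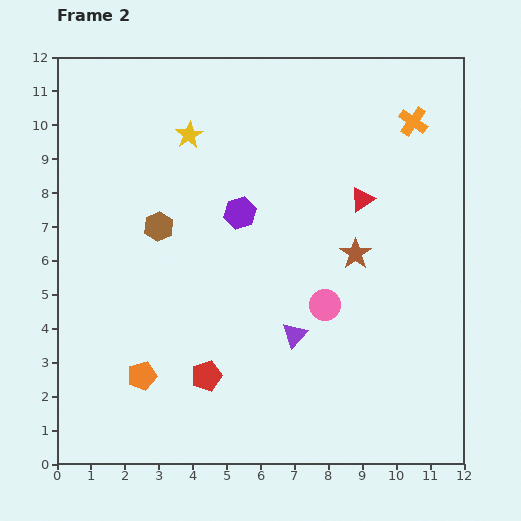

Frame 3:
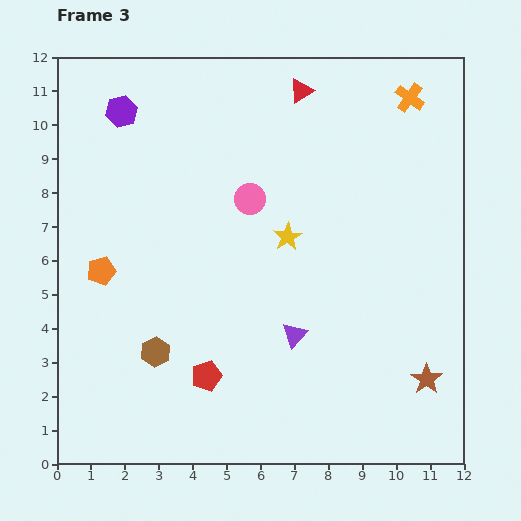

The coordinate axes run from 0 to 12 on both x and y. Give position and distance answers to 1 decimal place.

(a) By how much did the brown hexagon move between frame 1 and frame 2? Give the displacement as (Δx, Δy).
(-0.1, -3.7)

The brown hexagon was at (3.1, 10.7) in frame 1 and (3.0, 7.0) in frame 2.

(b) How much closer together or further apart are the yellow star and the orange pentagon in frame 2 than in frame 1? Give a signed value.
+4.3

Distance in frame 1: 2.9. Distance in frame 2: 7.2.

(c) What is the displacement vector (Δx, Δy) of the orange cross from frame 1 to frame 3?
(-0.3, 1.5)

The orange cross was at (10.7, 9.3) in frame 1 and (10.4, 10.8) in frame 3.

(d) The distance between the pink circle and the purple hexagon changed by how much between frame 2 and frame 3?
+0.9

Distance in frame 2: 3.7. Distance in frame 3: 4.6.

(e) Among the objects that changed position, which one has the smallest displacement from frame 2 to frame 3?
the orange cross

(moved 0.7)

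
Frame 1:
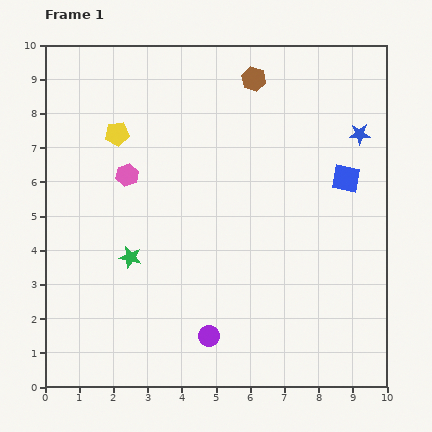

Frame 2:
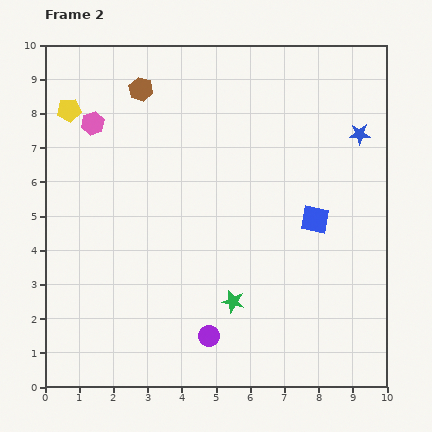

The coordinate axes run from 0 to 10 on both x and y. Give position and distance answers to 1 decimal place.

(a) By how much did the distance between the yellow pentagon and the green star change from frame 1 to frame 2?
+3.8

Distance in frame 1: 3.6. Distance in frame 2: 7.4.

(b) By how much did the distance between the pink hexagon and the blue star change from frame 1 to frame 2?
+0.9

Distance in frame 1: 6.9. Distance in frame 2: 7.8.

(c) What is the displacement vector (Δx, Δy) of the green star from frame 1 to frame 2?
(3.0, -1.3)

The green star was at (2.5, 3.8) in frame 1 and (5.5, 2.5) in frame 2.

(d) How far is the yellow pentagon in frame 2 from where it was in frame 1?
1.6

The yellow pentagon moved from (2.1, 7.4) to (0.7, 8.1), a distance of √(1.4² + 0.7²) ≈ 1.6.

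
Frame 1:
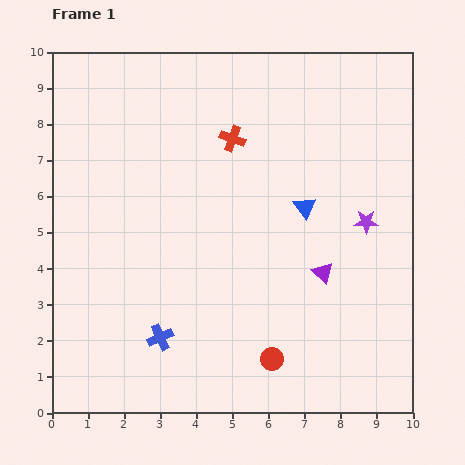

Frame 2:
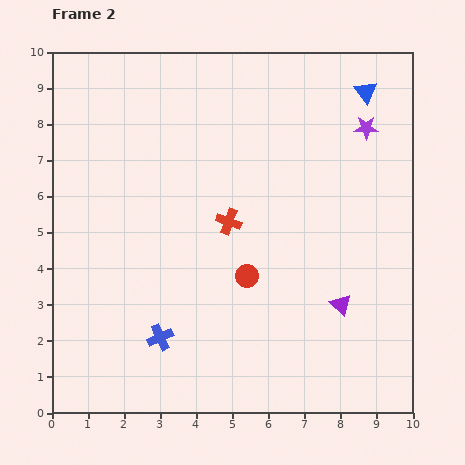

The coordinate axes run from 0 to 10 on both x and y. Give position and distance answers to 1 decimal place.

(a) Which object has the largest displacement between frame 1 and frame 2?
the blue triangle

(moved 3.6; next 2.6)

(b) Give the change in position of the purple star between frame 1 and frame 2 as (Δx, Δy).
(0.0, 2.6)

The purple star was at (8.7, 5.3) in frame 1 and (8.7, 7.9) in frame 2.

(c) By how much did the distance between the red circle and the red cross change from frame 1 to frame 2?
-4.6

Distance in frame 1: 6.2. Distance in frame 2: 1.6.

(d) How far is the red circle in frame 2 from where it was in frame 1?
2.4

The red circle moved from (6.1, 1.5) to (5.4, 3.8), a distance of √(0.7² + 2.3²) ≈ 2.4.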